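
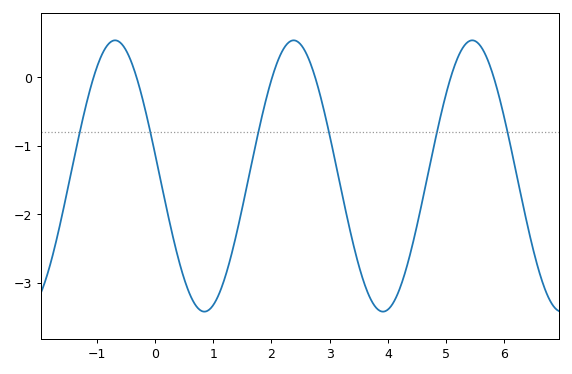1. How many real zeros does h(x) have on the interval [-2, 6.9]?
6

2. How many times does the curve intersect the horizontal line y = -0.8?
6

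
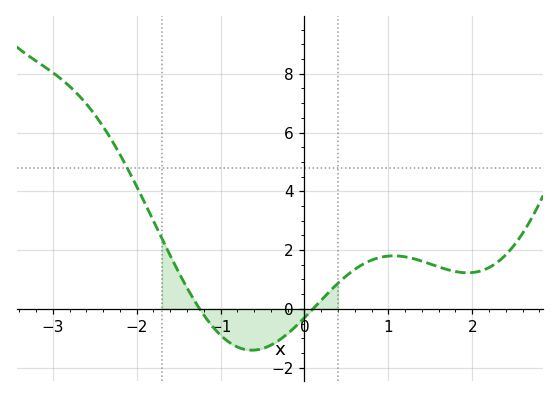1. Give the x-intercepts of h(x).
-1.2, 0.1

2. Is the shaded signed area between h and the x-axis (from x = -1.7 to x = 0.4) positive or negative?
negative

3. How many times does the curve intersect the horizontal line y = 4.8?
1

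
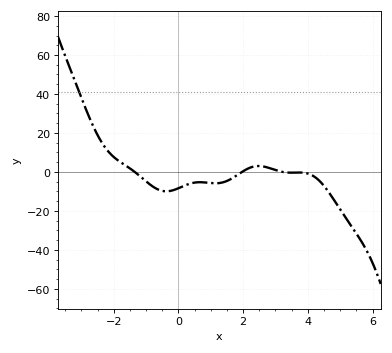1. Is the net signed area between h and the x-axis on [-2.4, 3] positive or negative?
negative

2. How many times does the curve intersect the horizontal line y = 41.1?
1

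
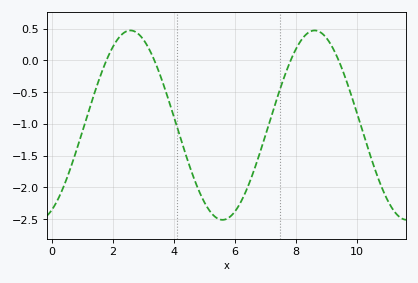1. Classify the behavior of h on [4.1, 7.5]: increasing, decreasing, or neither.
neither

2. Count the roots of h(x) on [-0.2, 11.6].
4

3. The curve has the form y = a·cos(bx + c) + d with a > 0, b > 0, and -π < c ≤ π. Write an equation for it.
y = 1.49cos(1x - 2.7) - 1.02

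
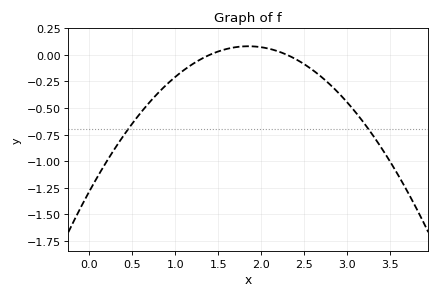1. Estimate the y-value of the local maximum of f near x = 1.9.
0.08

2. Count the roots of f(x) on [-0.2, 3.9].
2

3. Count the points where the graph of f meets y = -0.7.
2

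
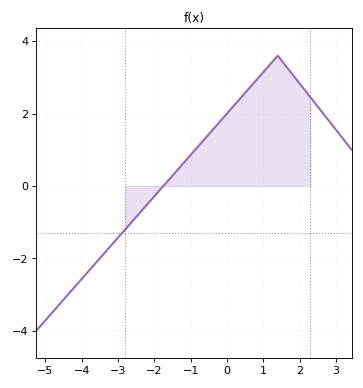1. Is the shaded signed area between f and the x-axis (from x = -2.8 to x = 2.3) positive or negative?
positive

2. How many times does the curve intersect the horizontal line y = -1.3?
1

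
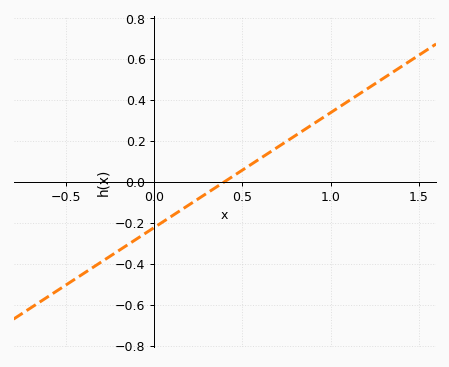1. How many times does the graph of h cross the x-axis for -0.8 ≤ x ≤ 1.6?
1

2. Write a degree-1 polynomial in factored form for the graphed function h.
y = 0.56(x - 0.4)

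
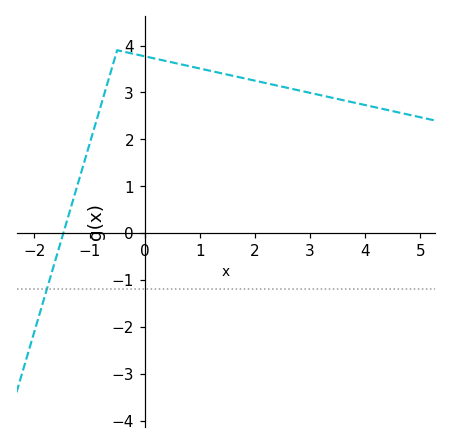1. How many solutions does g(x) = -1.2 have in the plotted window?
1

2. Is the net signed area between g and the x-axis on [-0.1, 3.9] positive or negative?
positive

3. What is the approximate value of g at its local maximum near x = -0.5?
3.9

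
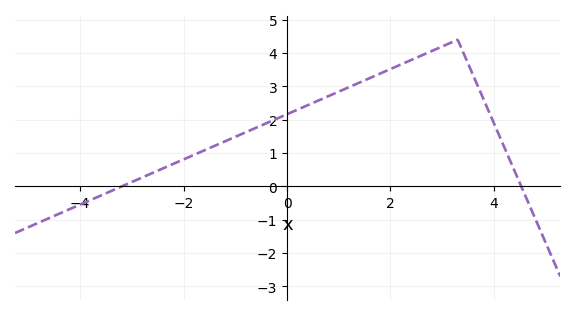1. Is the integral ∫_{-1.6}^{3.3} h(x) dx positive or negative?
positive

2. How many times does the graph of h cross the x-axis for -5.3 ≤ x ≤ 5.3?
2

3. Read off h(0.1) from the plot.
2.2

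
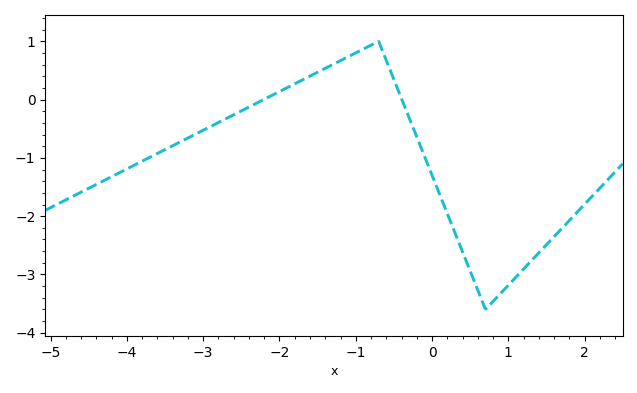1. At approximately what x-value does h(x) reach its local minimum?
0.702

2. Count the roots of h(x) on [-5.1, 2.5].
2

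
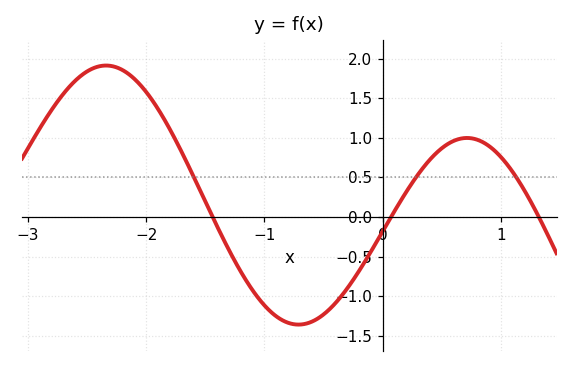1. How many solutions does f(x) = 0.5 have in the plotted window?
3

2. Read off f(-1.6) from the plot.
0.5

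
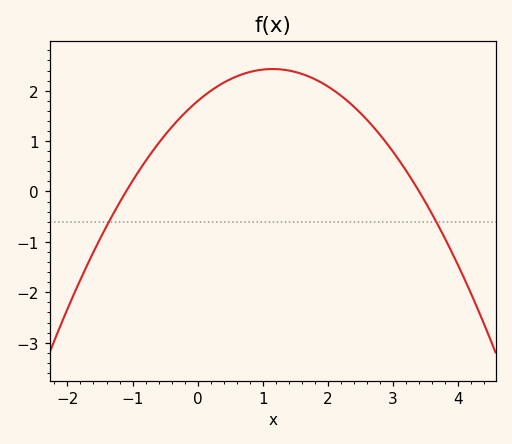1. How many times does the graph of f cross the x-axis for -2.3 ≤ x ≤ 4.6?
2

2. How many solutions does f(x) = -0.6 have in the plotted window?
2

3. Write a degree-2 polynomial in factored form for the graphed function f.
y = -0.48(x + 1.1)(x - 3.4)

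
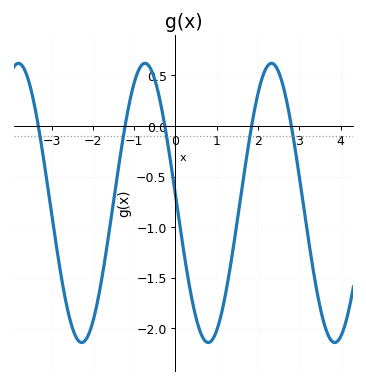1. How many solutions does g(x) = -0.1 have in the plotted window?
5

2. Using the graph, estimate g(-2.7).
-1.65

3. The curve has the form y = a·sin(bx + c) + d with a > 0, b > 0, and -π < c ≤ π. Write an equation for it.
y = 1.38sin(2x + 3.1) - 0.76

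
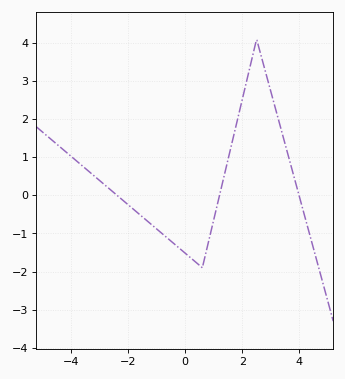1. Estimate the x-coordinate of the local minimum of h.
0.6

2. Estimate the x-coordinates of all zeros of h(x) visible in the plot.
-2.4, 1.2, 4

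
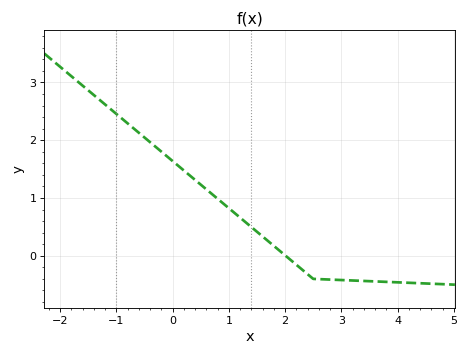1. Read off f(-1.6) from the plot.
2.9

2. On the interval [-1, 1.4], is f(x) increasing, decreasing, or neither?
decreasing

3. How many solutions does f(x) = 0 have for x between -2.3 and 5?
1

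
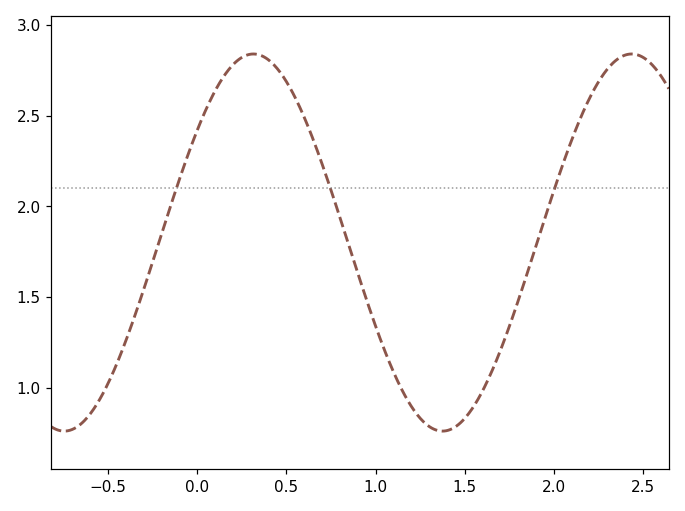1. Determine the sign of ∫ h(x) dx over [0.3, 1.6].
positive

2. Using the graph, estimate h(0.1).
2.64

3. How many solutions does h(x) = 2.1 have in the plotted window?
3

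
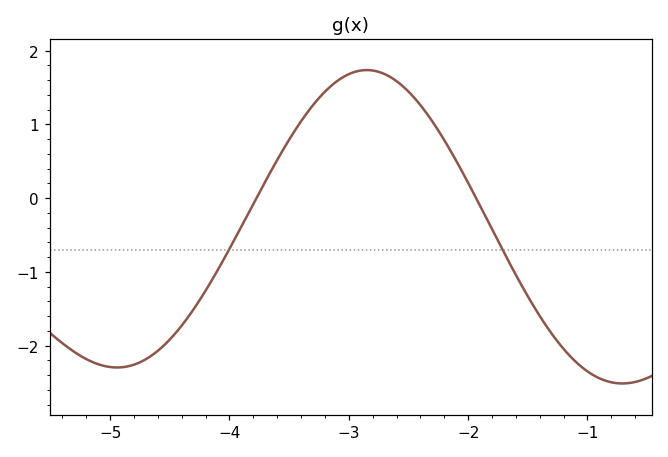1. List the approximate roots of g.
-3.77, -1.93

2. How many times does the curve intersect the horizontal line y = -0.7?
2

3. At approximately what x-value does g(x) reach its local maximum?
-2.85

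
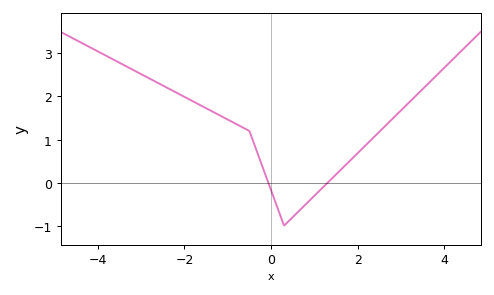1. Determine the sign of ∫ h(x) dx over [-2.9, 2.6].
positive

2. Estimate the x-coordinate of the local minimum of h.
0.4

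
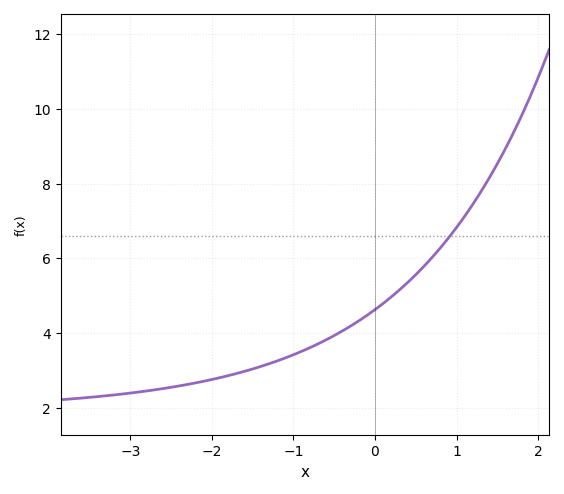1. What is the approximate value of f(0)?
4.63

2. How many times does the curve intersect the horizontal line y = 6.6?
1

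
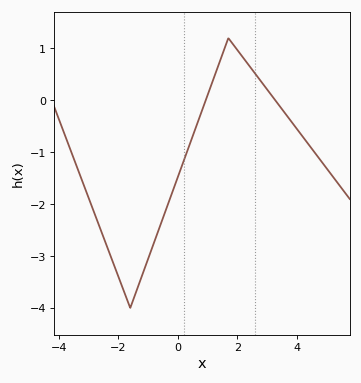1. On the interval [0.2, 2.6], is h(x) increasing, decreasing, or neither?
neither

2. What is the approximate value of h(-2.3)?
-2.9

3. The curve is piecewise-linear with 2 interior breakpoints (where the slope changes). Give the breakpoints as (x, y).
(-1.6, -4); (1.7, 1.2)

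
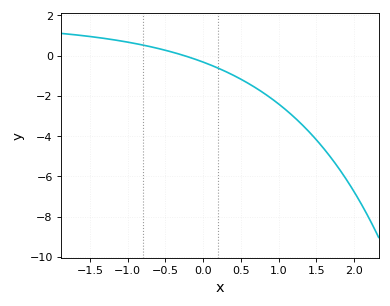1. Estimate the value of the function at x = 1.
-2.4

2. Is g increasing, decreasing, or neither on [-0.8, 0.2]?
decreasing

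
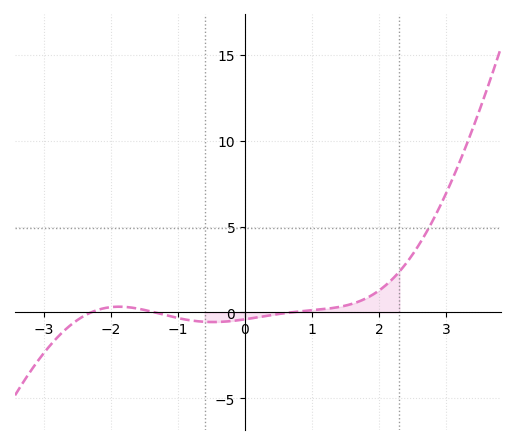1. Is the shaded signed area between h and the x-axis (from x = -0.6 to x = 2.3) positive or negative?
positive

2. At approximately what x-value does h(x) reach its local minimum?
-0.478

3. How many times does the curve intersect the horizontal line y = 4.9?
1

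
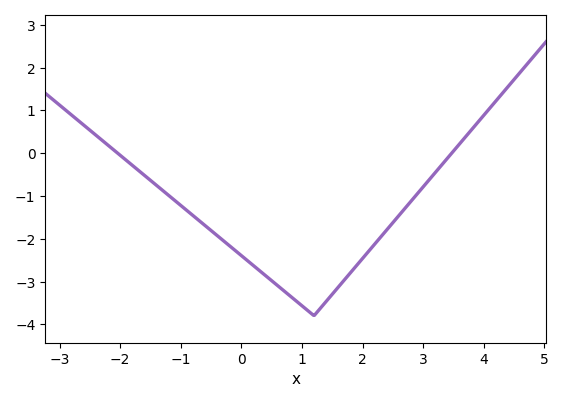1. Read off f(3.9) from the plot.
0.7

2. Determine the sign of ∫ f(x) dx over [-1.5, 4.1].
negative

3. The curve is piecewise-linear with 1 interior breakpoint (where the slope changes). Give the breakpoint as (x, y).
(1.2, -3.8)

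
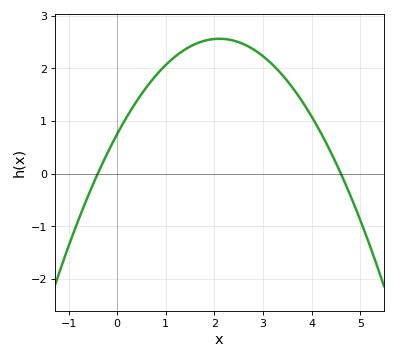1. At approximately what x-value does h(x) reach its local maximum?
2.1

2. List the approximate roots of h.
-0.4, 4.6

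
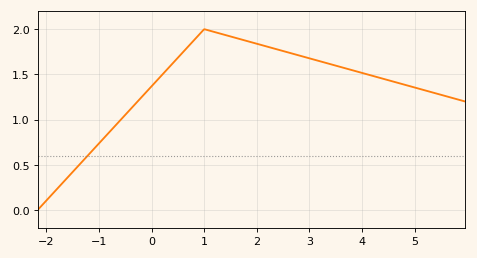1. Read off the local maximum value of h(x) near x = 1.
2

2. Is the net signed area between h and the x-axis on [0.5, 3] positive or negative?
positive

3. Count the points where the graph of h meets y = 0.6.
1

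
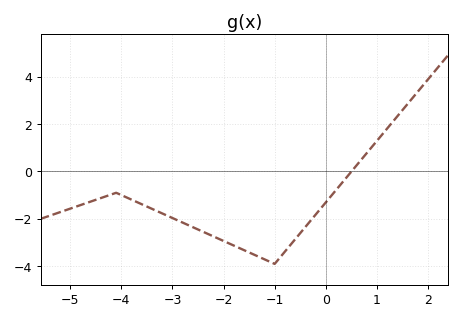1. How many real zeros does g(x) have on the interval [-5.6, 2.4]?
1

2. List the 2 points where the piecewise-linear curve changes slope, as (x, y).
(-4.1, -0.9); (-1, -3.9)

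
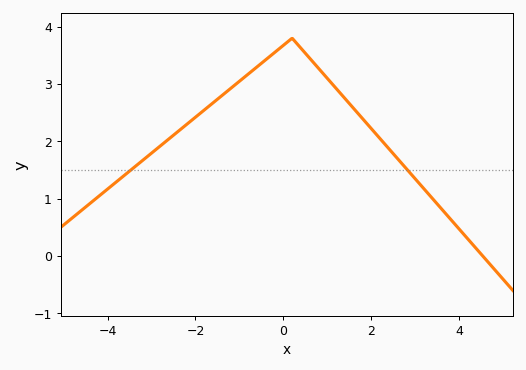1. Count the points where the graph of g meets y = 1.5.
2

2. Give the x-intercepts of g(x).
4.6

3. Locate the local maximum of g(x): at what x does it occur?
0.2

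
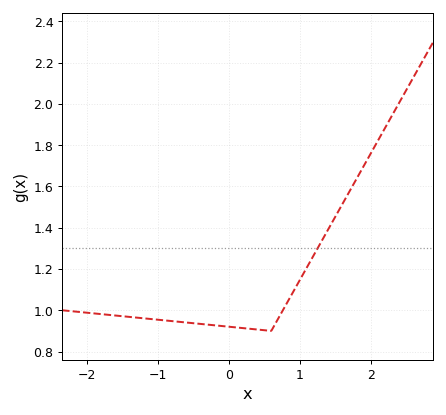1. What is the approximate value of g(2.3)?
1.94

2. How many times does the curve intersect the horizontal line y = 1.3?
1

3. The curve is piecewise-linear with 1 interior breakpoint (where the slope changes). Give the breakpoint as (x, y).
(0.6, 0.9)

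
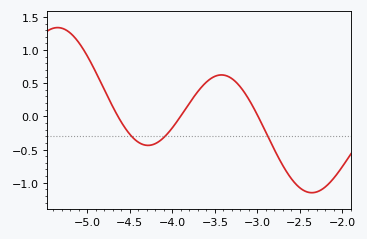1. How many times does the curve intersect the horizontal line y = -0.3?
3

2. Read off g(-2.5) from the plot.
-1.1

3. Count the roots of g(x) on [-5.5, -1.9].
3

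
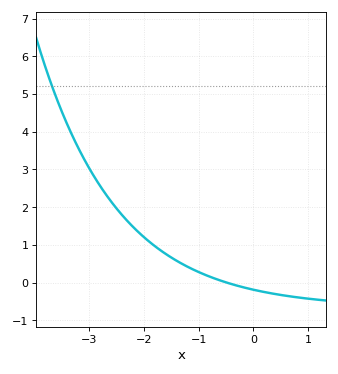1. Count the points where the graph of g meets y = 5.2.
1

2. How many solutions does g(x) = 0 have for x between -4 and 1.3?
1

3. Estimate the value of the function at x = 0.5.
-0.328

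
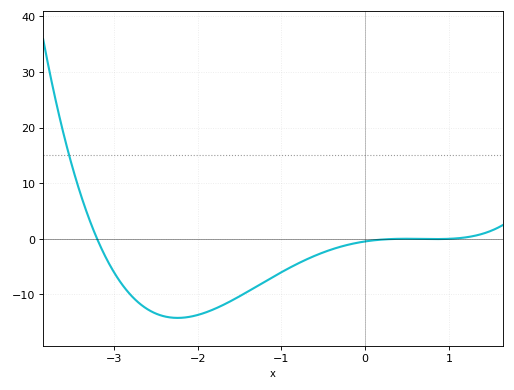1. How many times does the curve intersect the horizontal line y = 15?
1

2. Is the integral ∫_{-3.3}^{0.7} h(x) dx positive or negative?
negative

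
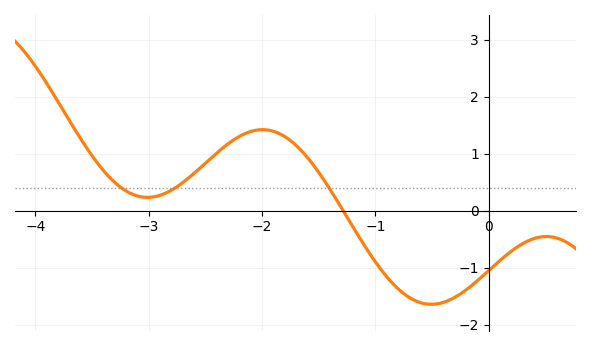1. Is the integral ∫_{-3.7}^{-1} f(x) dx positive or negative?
positive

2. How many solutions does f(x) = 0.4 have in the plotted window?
3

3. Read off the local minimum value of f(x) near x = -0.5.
-1.64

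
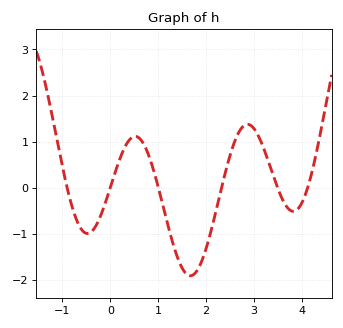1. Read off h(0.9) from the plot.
0.4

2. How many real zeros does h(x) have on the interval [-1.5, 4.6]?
6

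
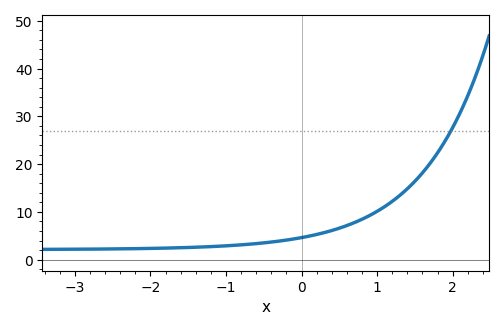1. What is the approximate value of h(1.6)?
18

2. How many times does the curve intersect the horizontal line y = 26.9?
1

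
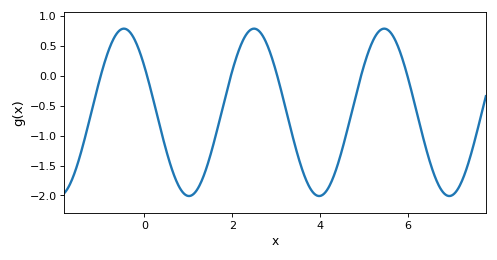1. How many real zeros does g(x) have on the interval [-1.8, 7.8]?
6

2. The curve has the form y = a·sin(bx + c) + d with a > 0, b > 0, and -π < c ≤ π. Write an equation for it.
y = 1.4sin(2.12x + 2.56) - 0.61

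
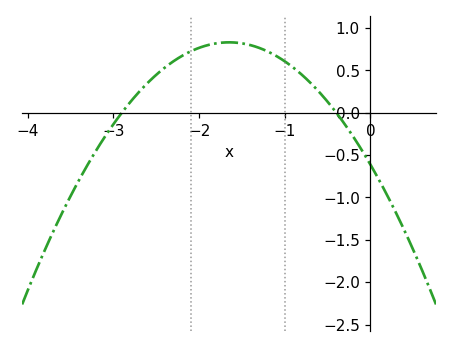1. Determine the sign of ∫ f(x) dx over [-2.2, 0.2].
positive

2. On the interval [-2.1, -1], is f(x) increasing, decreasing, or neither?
neither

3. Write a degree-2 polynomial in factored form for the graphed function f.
y = -0.53(x + 2.9)(x + 0.4)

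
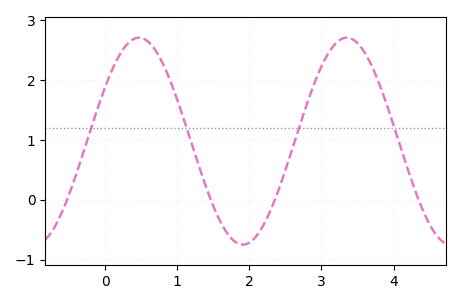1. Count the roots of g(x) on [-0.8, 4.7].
4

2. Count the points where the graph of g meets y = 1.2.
4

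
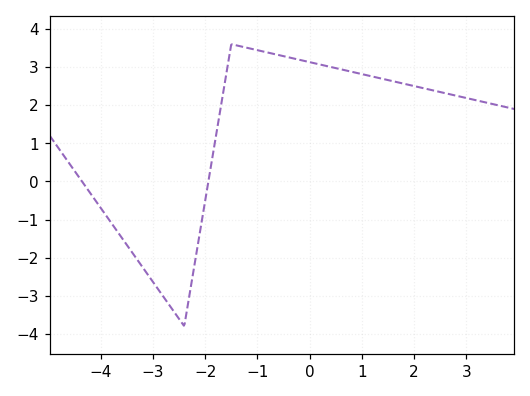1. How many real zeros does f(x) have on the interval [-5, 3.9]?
2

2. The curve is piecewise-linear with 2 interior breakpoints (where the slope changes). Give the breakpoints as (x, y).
(-2.4, -3.8); (-1.5, 3.6)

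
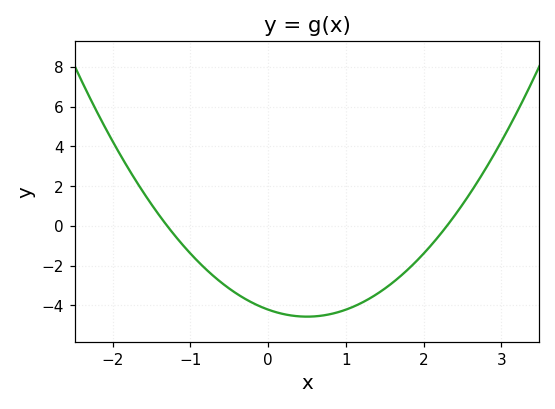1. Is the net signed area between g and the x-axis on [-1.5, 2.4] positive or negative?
negative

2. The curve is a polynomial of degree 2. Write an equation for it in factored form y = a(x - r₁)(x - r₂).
y = 1.41(x + 1.3)(x - 2.3)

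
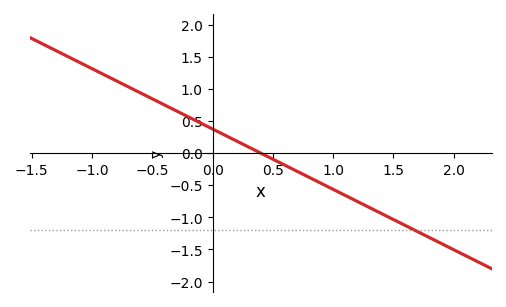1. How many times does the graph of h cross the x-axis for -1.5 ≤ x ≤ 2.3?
1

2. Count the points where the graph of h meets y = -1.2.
1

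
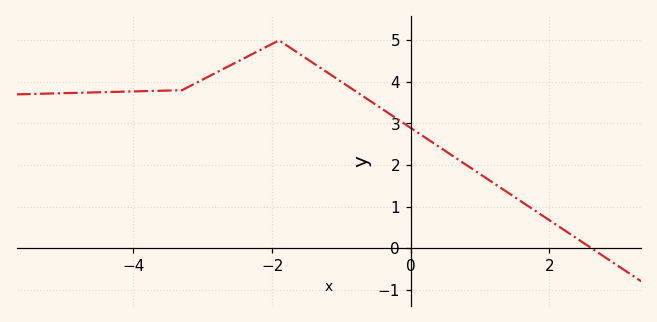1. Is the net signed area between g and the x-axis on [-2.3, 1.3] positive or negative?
positive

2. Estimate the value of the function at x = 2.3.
0.338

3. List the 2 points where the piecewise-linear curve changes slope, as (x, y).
(-3.3, 3.8); (-1.9, 5)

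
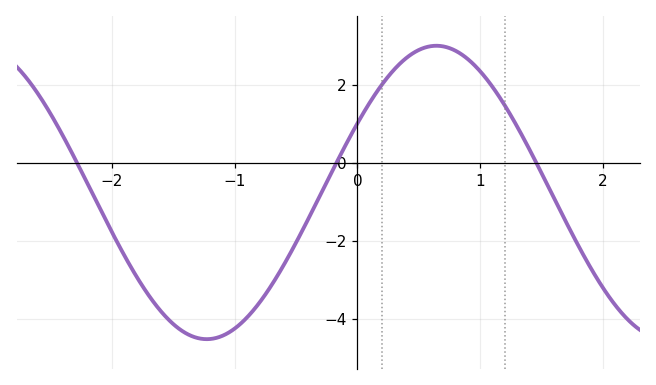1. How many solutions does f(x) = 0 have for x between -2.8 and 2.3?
3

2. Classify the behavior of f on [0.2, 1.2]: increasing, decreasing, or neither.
neither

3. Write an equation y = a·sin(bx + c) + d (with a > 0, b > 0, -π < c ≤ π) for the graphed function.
y = 3.77sin(1.68x + 0.49) - 0.76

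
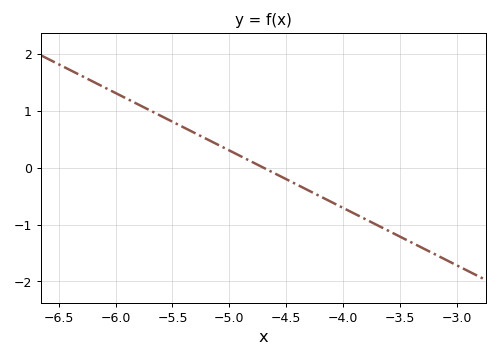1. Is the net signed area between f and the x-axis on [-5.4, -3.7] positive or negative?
negative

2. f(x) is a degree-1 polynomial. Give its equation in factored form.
y = -1.01(x + 4.7)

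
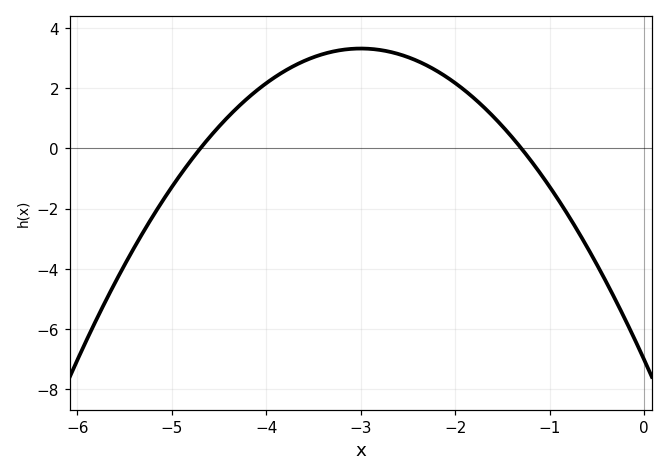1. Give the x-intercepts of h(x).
-4.7, -1.3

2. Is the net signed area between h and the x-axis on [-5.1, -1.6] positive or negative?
positive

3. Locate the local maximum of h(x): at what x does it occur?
-3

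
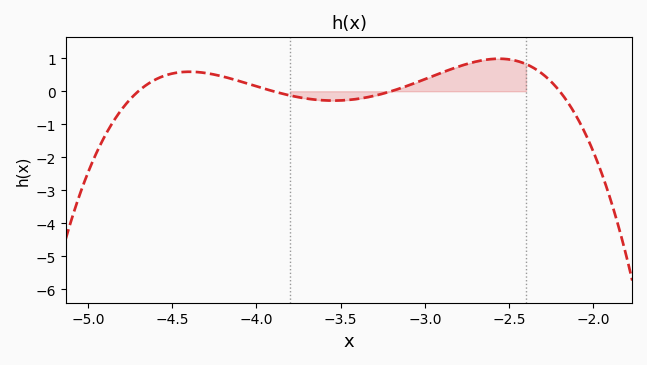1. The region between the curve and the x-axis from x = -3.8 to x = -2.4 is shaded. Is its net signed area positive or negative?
positive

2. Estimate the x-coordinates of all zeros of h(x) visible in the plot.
-4.7, -3.9, -3.2, -2.2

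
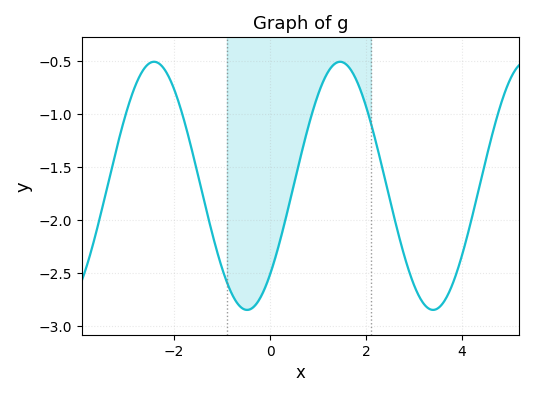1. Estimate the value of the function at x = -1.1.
-2.3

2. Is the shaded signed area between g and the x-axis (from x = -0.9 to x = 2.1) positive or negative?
negative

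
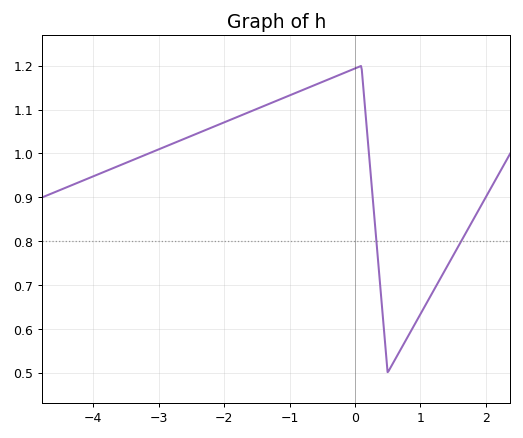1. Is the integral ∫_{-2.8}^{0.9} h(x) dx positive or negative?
positive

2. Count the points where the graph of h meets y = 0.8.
2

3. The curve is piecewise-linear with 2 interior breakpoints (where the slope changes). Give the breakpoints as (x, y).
(0.1, 1.2); (0.5, 0.5)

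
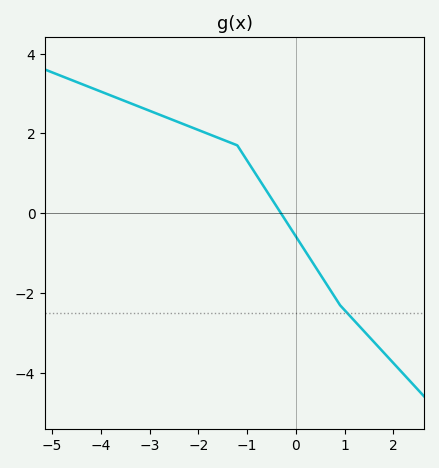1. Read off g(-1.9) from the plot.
2.04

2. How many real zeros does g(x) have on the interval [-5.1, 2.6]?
1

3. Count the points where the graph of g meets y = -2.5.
1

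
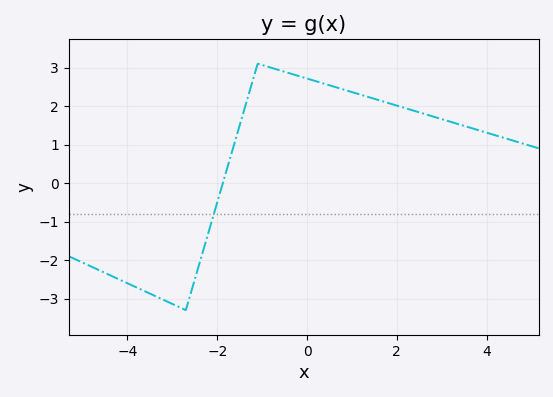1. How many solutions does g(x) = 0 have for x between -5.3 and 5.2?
1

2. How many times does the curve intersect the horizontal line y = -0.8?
1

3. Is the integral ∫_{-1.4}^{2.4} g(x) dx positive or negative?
positive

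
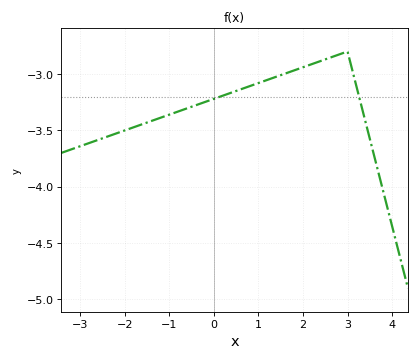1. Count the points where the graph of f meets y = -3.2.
2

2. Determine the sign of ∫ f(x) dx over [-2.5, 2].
negative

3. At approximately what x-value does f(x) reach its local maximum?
3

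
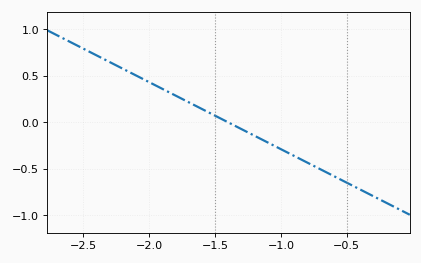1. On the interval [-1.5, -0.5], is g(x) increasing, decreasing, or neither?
decreasing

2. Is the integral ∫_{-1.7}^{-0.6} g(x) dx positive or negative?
negative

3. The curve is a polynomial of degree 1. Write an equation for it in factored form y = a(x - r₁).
y = -0.72(x + 1.4)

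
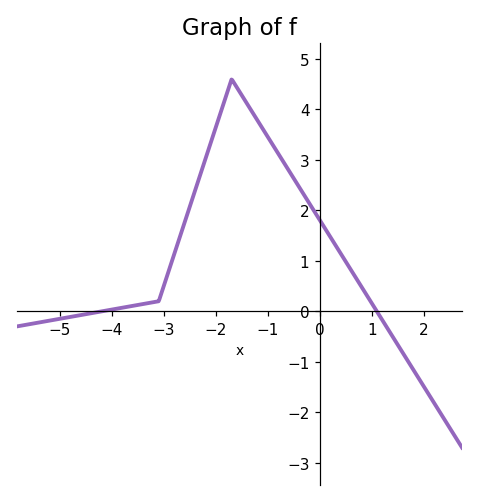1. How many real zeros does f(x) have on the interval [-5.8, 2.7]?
2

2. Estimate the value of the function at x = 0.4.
1.1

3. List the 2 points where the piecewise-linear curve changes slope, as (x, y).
(-3.1, 0.2); (-1.7, 4.6)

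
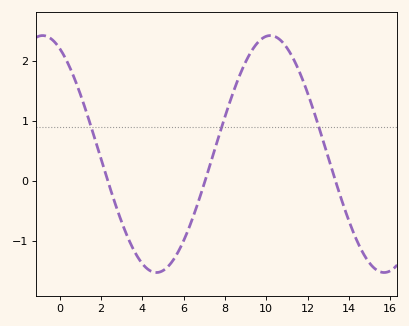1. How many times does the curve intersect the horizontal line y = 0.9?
3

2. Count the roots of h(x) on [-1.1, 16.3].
3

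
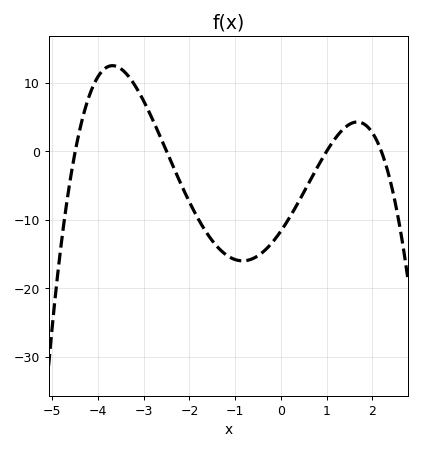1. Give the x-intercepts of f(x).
-4.4, -2.6, 1, 2.2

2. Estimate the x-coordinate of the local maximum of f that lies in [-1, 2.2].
1.6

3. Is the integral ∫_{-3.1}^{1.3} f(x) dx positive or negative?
negative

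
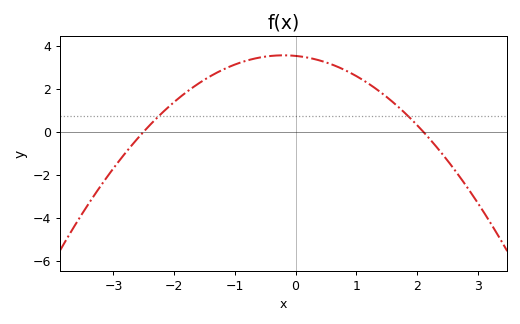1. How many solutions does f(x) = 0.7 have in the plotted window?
2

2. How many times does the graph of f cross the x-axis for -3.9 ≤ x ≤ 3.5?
2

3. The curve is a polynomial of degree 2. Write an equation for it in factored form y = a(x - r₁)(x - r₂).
y = -0.67(x + 2.5)(x - 2.1)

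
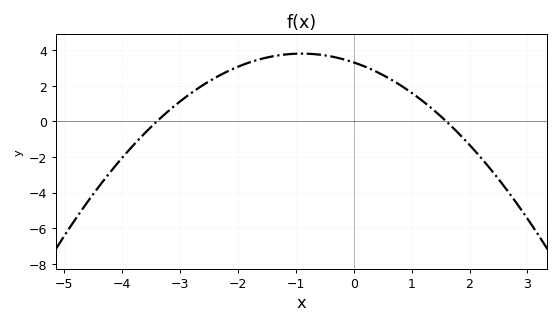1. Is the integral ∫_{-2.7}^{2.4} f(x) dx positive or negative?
positive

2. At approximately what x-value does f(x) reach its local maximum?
-1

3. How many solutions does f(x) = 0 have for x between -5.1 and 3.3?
2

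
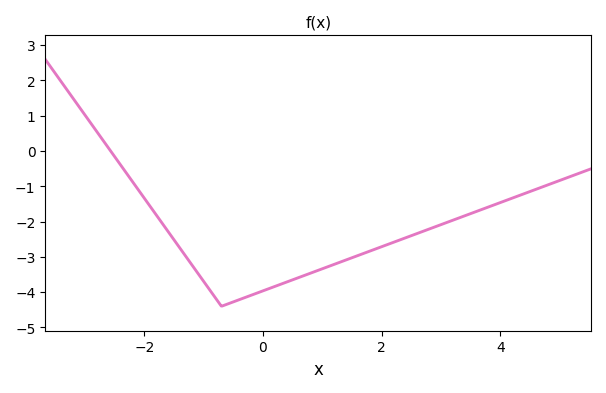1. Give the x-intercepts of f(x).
-2.57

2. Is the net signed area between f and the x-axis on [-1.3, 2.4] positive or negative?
negative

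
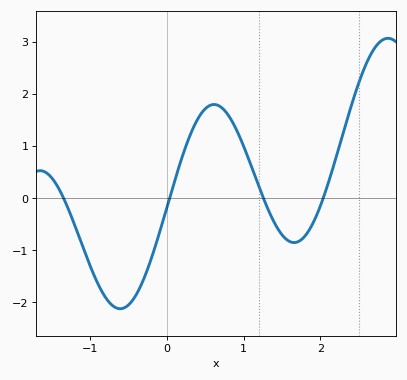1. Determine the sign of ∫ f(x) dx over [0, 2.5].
positive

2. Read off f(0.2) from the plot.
0.8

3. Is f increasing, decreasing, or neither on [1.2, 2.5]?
neither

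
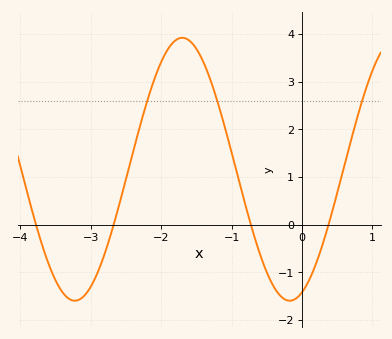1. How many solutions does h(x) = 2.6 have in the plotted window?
3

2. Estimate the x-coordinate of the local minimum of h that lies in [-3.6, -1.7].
-3.2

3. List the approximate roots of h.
-3.8, -2.7, -0.7, 0.4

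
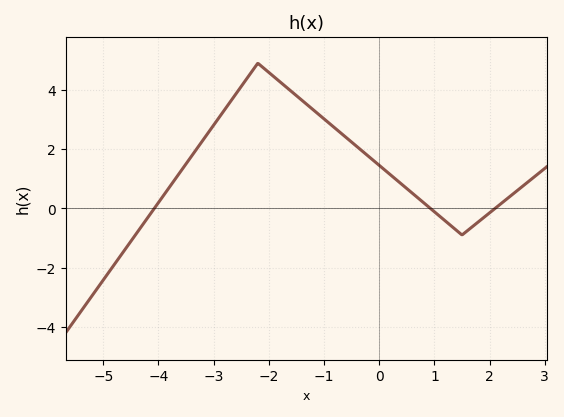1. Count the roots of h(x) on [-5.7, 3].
3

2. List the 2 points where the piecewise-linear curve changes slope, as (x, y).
(-2.2, 4.9); (1.5, -0.9)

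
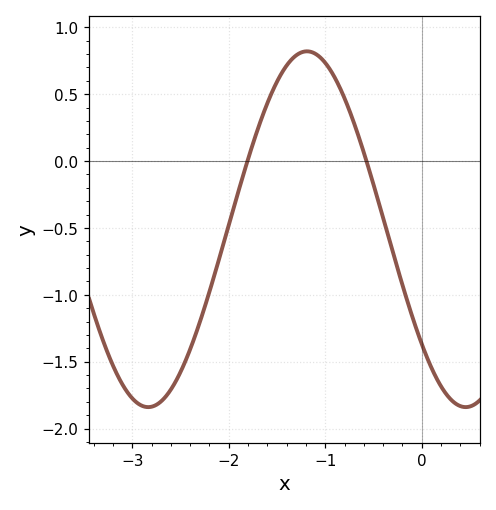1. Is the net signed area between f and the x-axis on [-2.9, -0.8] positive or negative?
negative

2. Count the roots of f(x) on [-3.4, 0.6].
2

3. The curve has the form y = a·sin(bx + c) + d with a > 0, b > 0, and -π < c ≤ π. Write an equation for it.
y = 1.33sin(1.91x - 2.44) - 0.51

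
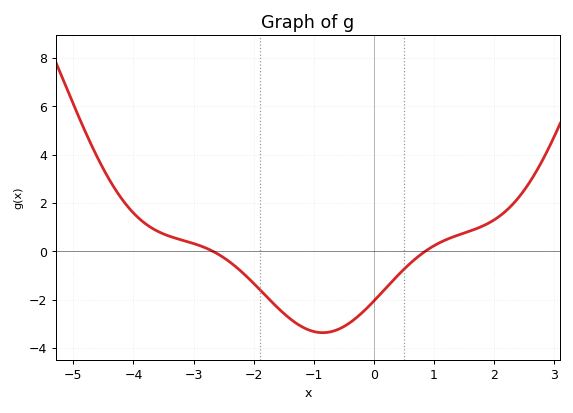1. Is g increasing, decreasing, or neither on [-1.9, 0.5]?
neither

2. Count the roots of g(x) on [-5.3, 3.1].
2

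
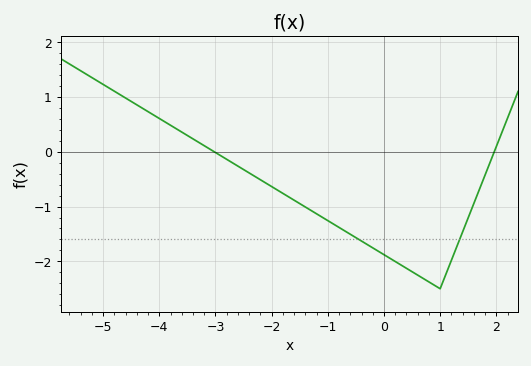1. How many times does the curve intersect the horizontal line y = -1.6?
2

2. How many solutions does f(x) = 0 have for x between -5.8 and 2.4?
2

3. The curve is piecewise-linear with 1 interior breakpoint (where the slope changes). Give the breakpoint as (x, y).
(1, -2.5)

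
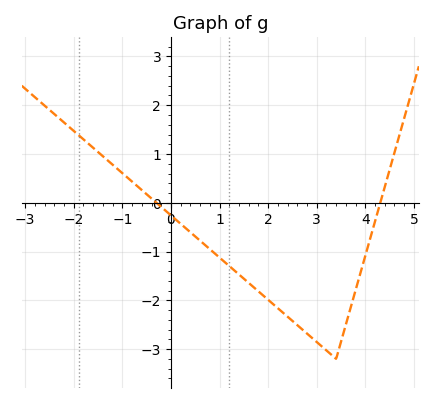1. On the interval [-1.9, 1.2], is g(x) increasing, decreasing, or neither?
decreasing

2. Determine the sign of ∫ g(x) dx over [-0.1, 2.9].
negative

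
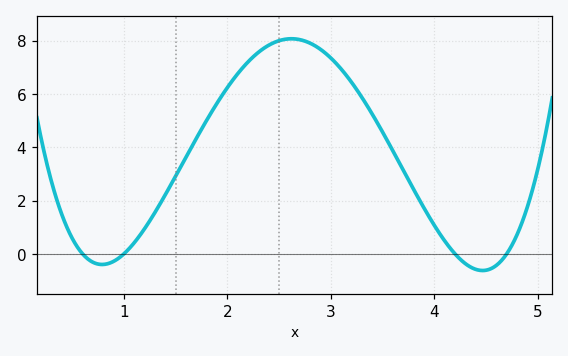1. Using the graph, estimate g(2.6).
8.06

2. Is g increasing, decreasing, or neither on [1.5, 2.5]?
increasing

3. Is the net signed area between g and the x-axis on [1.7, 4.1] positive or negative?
positive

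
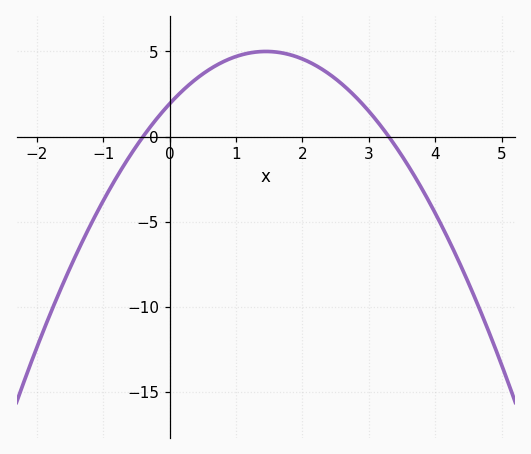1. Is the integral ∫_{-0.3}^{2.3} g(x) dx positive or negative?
positive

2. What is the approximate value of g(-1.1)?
-4.5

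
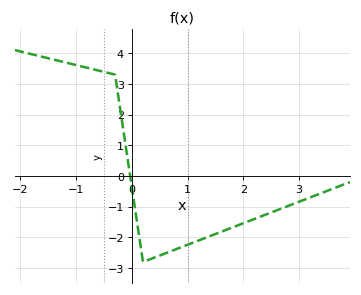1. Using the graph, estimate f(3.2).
-0.7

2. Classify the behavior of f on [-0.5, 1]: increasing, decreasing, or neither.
neither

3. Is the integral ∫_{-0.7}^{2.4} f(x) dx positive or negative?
negative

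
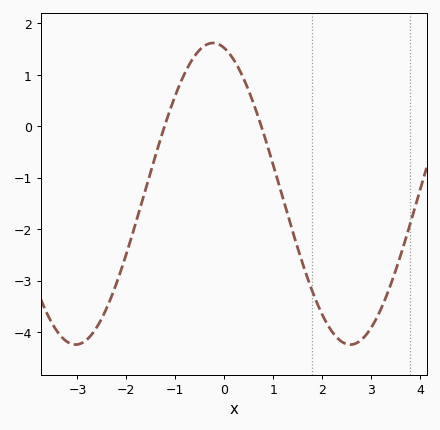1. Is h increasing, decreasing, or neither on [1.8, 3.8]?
neither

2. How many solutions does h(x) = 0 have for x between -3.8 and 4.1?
2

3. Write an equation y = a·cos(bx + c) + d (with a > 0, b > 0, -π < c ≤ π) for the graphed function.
y = 2.93cos(1.12x + 0.26) - 1.31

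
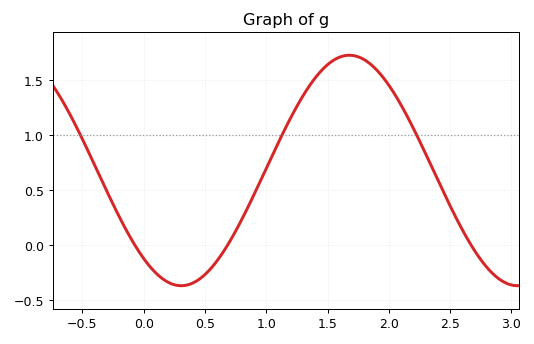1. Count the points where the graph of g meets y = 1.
3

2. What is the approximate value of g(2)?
1.45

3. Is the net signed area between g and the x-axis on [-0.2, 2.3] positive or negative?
positive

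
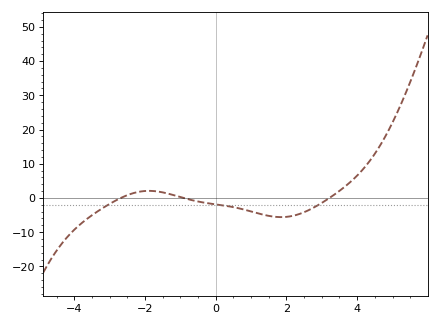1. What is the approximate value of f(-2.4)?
1.17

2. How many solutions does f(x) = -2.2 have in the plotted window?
3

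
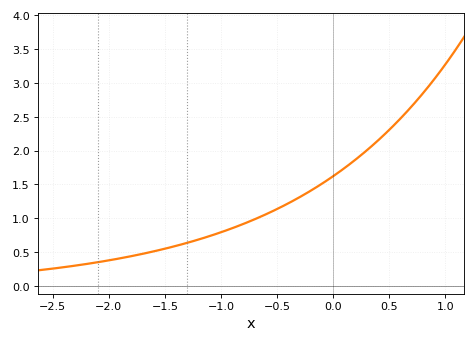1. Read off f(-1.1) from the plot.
0.75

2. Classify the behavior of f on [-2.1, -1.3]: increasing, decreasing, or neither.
increasing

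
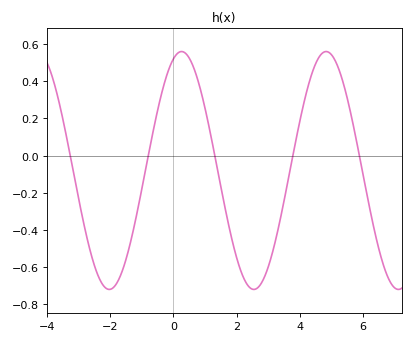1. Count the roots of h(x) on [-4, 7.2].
5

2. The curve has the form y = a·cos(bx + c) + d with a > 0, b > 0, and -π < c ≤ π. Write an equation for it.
y = 0.64cos(1.37x - 0.352) - 0.08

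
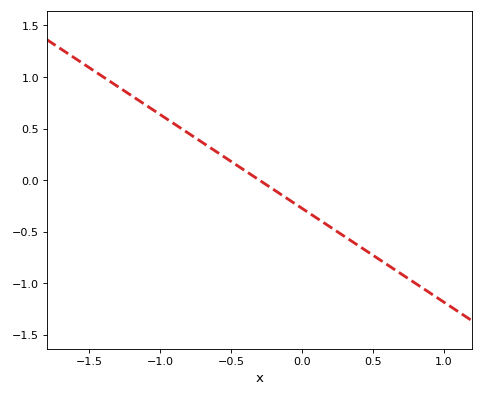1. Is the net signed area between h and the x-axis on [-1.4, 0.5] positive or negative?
positive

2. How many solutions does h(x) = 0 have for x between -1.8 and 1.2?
1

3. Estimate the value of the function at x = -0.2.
-0.091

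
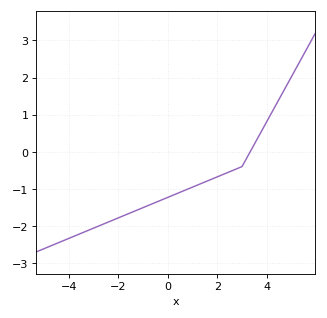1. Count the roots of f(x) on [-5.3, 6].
1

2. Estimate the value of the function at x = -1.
-1.51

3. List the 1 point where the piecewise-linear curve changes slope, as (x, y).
(3, -0.4)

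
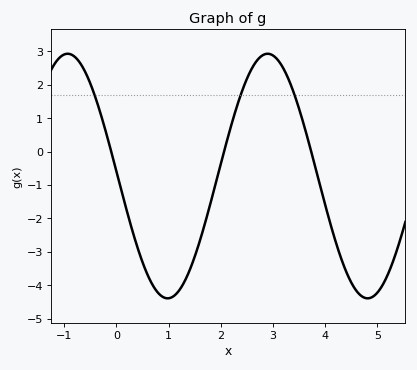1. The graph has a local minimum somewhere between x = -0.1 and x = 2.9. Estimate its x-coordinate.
1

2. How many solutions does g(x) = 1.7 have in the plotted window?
3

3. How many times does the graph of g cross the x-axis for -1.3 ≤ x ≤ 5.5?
3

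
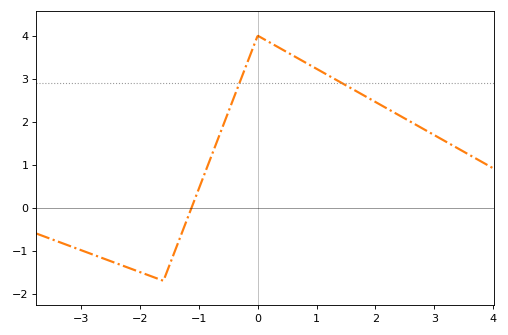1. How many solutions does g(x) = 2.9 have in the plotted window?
2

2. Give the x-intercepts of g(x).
-1.12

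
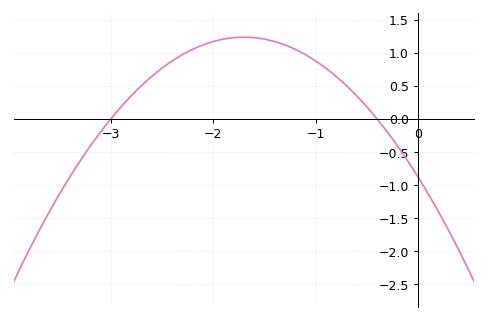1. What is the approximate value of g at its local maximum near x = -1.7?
1.23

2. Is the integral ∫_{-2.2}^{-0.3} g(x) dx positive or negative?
positive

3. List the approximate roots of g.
-3, -0.4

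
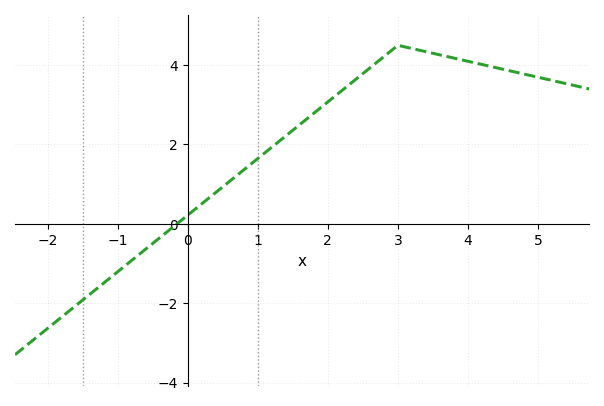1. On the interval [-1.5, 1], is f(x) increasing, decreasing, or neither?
increasing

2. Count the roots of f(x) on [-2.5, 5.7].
1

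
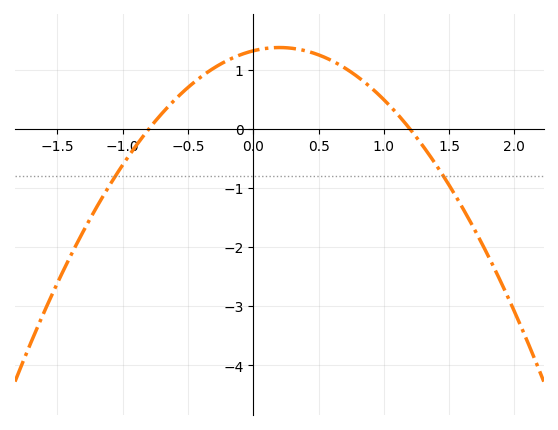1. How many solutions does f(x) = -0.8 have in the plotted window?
2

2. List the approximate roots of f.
-0.8, 1.2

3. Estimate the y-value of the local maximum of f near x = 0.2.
1.38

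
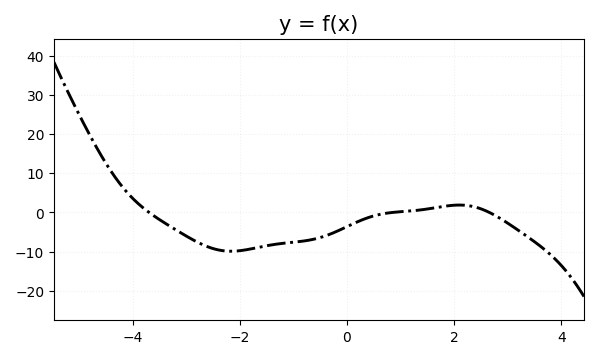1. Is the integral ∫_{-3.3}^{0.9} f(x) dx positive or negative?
negative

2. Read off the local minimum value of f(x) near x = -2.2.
-10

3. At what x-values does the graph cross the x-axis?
-3.6, 0.8, 2.6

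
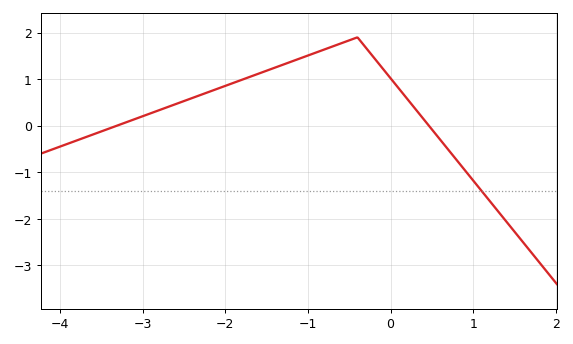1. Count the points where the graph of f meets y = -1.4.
1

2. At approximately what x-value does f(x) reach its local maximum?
-0.4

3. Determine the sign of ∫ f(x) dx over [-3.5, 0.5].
positive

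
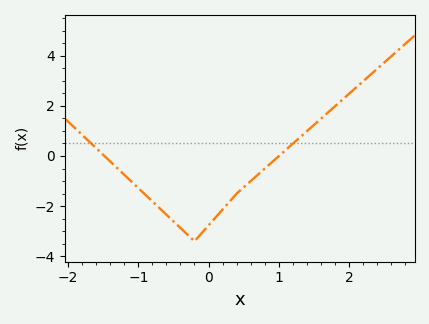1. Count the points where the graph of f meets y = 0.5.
2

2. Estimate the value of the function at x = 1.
0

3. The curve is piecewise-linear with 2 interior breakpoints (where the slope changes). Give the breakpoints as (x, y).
(-0.2, -3.4); (0.4, -1.5)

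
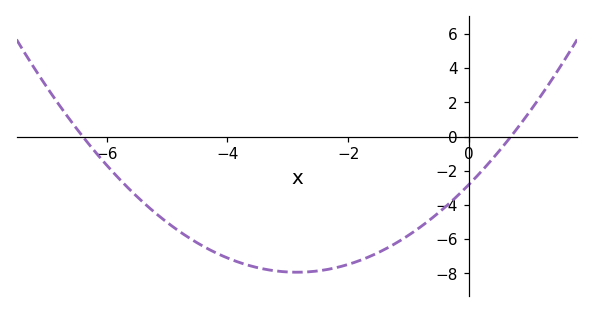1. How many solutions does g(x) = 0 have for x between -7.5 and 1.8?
2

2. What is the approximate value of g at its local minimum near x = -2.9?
-8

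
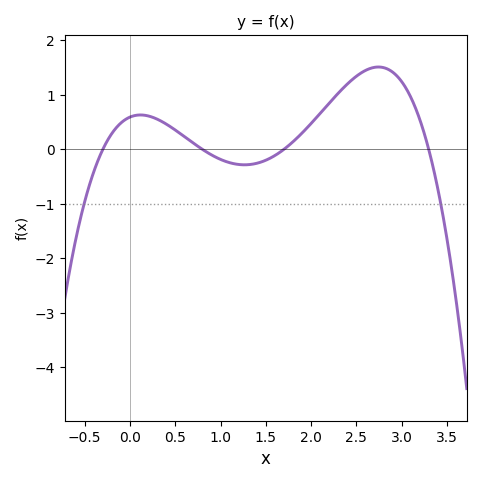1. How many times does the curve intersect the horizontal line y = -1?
2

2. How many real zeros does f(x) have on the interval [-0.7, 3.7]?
4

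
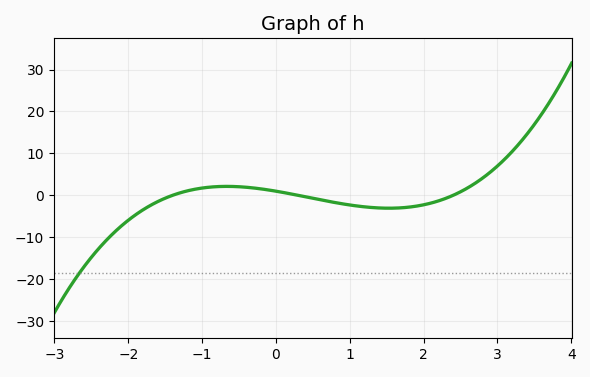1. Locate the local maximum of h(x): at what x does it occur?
-0.7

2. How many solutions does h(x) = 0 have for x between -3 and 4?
3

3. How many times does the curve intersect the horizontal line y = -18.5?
1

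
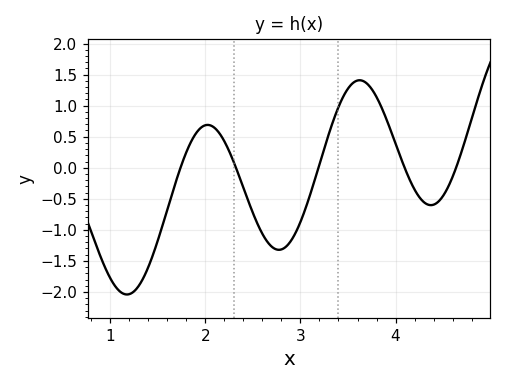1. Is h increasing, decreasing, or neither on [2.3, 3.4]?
neither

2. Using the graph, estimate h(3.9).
0.799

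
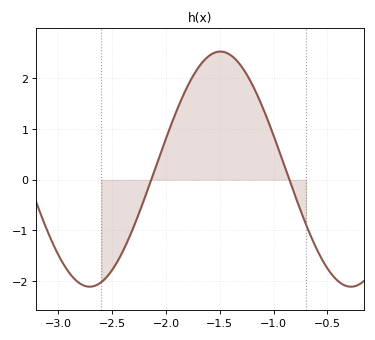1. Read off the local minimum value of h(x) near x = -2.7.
-2.11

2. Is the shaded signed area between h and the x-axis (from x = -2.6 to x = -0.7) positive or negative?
positive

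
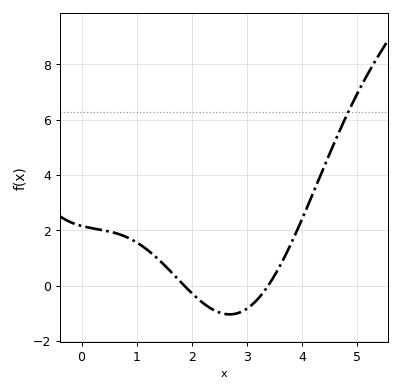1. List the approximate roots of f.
1.87, 3.38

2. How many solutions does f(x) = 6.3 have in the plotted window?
1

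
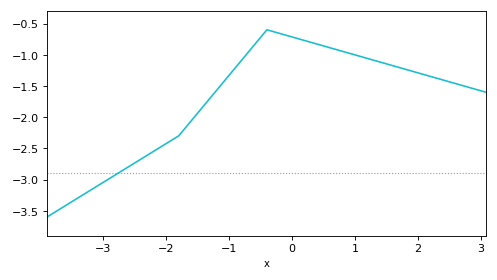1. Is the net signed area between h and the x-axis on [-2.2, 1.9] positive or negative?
negative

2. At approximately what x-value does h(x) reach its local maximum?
-0.398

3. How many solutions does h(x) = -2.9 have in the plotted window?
1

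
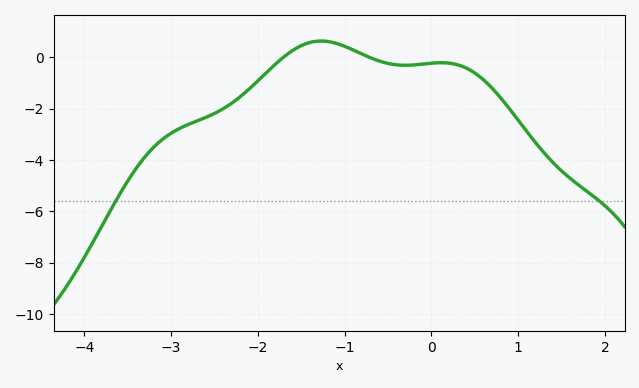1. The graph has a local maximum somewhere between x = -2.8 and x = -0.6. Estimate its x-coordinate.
-1.27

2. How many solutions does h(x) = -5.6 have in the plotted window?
2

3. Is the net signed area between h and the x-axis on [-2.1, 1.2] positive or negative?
negative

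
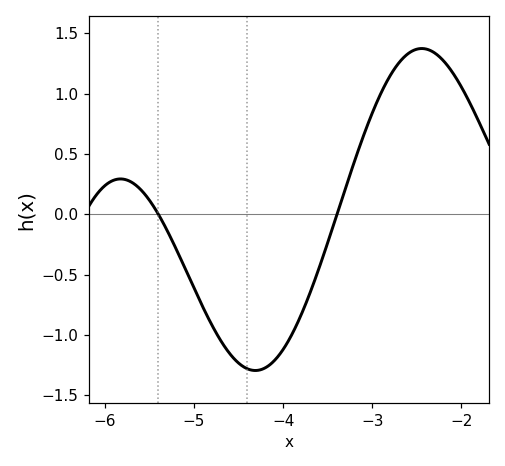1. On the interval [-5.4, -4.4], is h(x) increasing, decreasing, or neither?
decreasing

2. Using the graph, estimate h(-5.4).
0.001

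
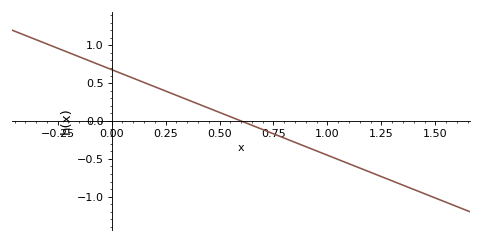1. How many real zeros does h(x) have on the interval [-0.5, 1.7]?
1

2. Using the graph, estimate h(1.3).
-0.8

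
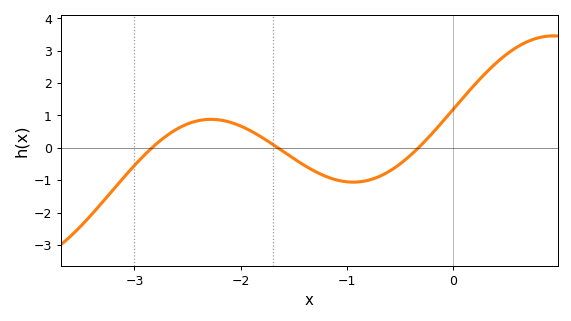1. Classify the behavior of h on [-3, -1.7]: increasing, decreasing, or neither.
neither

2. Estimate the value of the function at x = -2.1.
0.792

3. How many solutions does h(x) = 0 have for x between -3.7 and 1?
3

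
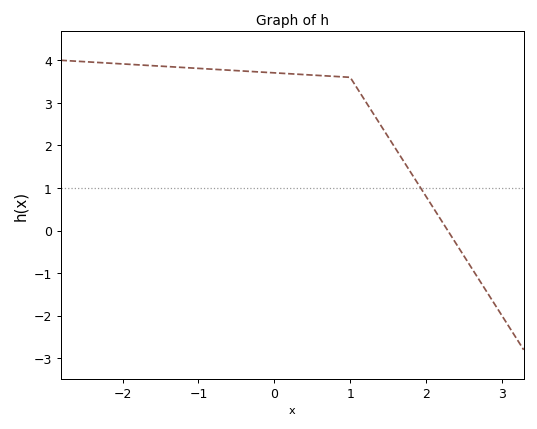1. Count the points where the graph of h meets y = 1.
1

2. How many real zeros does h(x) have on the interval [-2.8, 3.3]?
1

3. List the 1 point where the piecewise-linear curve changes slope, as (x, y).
(1, 3.6)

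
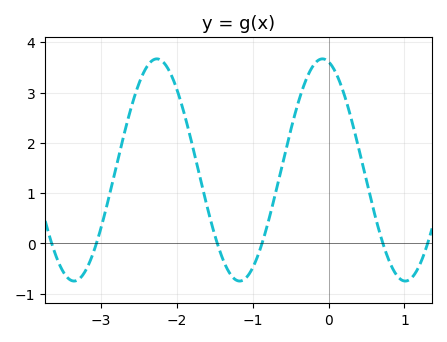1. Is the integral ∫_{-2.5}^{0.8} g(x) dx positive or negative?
positive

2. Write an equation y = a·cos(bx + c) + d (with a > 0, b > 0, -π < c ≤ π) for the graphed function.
y = 2.21cos(2.9x + 0.23) + 1.46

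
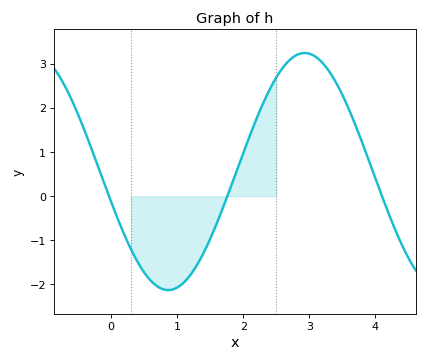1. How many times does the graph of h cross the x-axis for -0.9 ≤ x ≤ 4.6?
3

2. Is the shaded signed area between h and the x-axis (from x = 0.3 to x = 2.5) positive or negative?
negative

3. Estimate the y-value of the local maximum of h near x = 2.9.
3.25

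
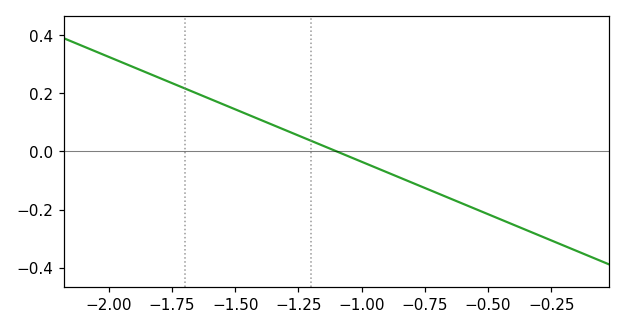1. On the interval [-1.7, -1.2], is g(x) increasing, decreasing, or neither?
decreasing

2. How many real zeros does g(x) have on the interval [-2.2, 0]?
1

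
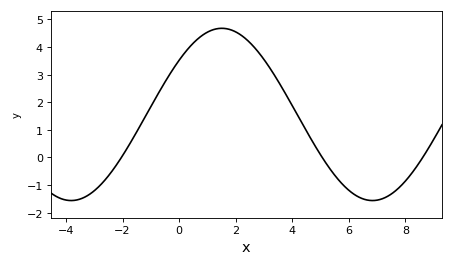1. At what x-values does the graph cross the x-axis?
-2.04, 5.06, 8.61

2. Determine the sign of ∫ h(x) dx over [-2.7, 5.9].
positive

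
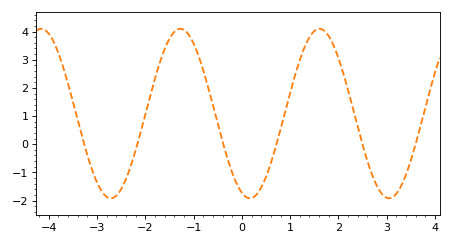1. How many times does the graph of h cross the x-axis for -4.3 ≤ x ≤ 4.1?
6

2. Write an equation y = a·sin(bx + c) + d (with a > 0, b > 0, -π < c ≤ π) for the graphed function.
y = 3.01sin(2.18x - 1.93) + 1.09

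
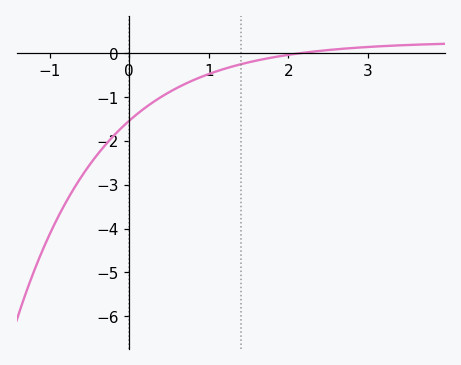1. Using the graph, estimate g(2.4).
0.056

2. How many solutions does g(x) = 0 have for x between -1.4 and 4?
1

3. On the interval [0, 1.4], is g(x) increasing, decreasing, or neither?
increasing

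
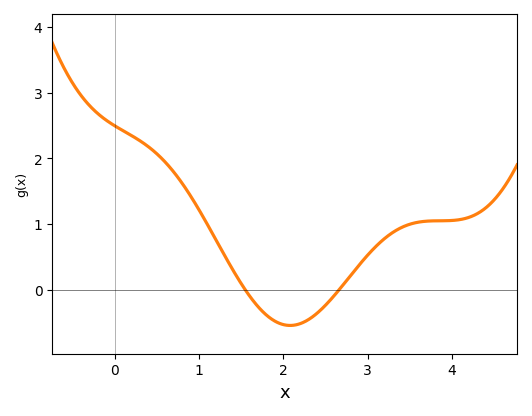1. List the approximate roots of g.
1.5, 2.7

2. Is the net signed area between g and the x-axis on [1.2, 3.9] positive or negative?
positive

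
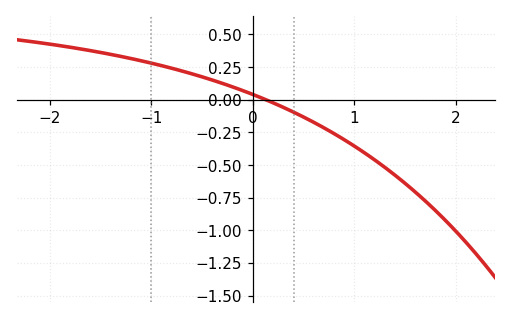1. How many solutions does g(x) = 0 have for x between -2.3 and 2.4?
1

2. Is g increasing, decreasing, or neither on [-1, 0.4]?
decreasing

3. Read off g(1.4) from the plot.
-0.578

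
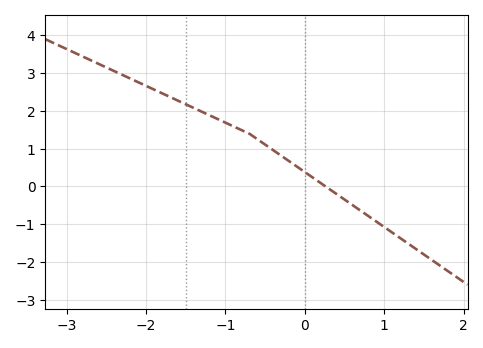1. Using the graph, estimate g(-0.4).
1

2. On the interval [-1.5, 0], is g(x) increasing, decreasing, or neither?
decreasing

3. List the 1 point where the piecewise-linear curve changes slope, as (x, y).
(-0.7, 1.4)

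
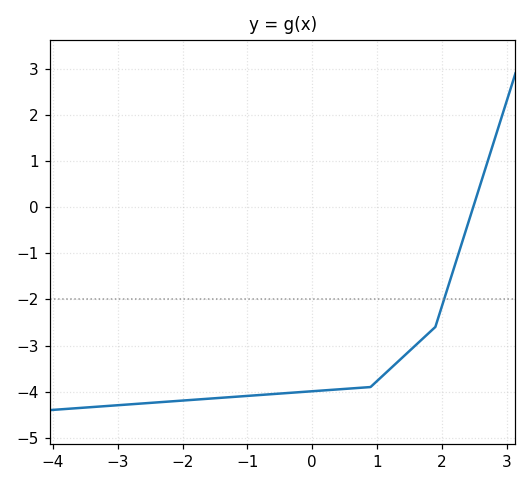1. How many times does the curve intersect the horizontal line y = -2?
1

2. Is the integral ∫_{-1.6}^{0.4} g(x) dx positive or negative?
negative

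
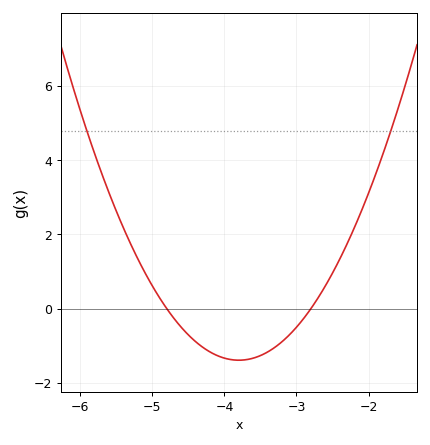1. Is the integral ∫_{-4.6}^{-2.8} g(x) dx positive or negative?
negative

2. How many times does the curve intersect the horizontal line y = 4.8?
2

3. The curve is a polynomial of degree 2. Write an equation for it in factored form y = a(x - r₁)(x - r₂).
y = 1.39(x + 4.8)(x + 2.8)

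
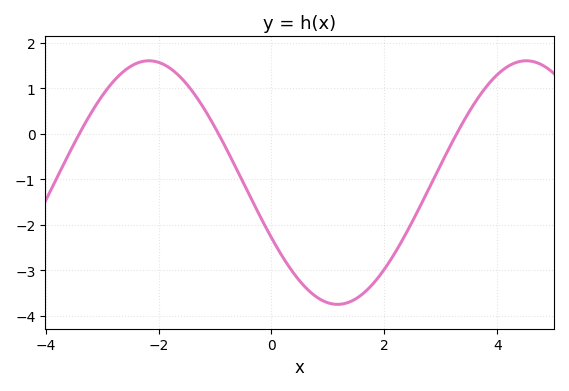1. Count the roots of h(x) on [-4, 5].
3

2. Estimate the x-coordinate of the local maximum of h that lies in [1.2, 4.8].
4.6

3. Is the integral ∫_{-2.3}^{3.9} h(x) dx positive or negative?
negative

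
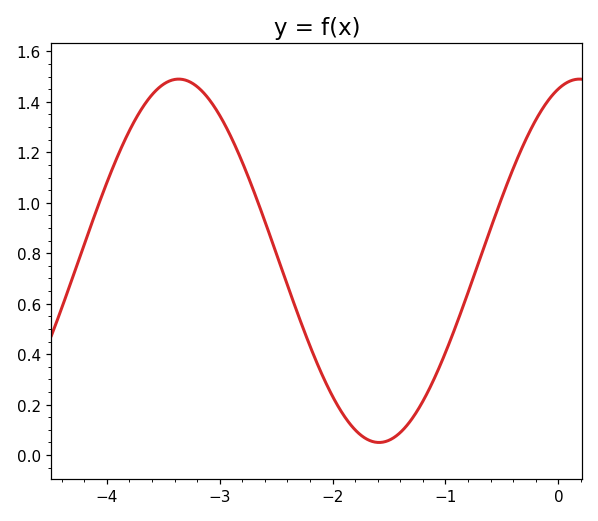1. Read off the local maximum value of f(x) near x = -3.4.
1.49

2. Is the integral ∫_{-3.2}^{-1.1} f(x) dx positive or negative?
positive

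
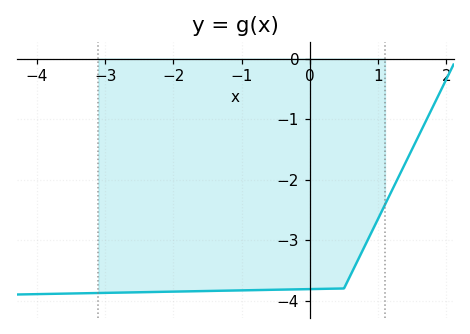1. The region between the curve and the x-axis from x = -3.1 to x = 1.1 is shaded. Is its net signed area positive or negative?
negative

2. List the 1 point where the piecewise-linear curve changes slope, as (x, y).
(0.5, -3.8)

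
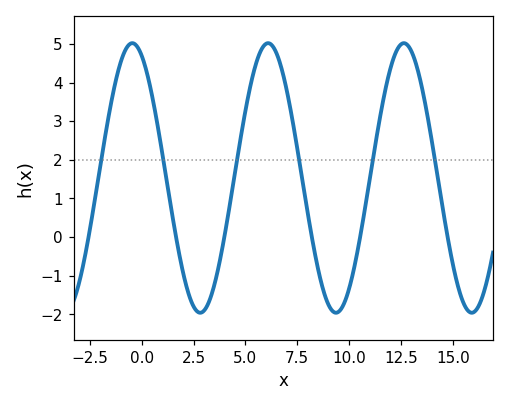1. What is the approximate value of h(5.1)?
3.5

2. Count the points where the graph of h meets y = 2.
6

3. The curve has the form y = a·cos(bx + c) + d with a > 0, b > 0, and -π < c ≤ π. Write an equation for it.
y = 3.49cos(0.96x + 0.43) + 1.53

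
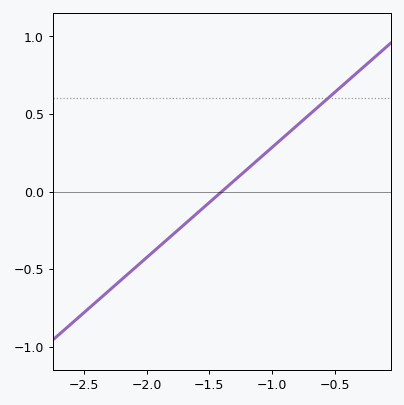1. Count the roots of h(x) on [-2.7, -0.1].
1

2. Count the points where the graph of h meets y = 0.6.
1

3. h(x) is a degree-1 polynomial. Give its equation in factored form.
y = 0.71(x + 1.4)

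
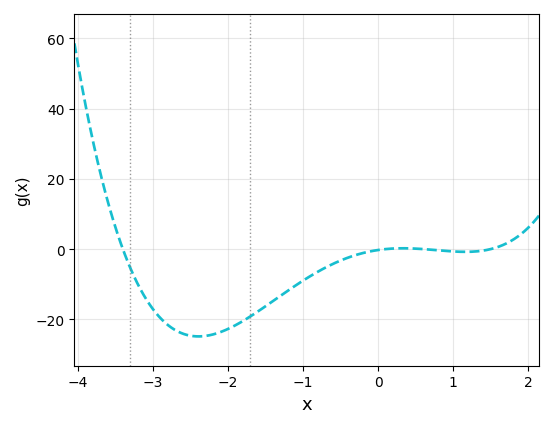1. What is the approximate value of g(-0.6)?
-4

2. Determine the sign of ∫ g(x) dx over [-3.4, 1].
negative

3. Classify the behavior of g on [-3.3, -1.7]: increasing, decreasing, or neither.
neither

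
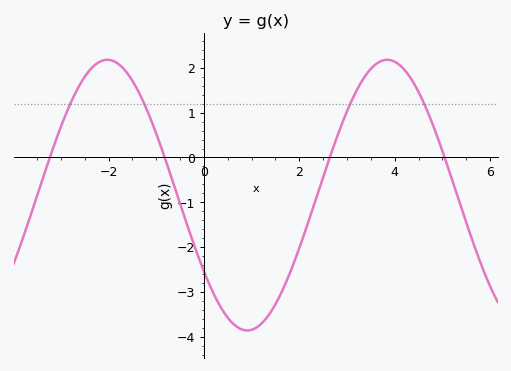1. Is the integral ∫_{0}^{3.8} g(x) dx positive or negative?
negative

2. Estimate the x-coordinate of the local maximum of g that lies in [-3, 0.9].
-2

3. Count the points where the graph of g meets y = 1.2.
4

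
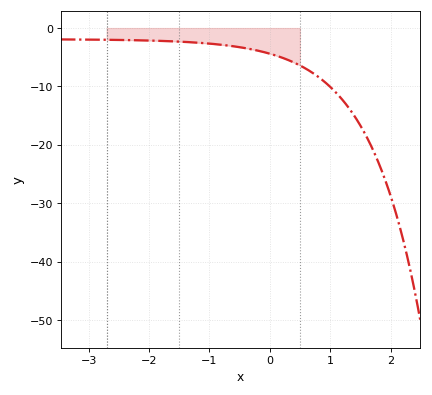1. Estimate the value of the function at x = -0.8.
-3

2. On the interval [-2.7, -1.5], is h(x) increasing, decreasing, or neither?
decreasing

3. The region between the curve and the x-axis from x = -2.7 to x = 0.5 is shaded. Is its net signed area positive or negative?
negative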